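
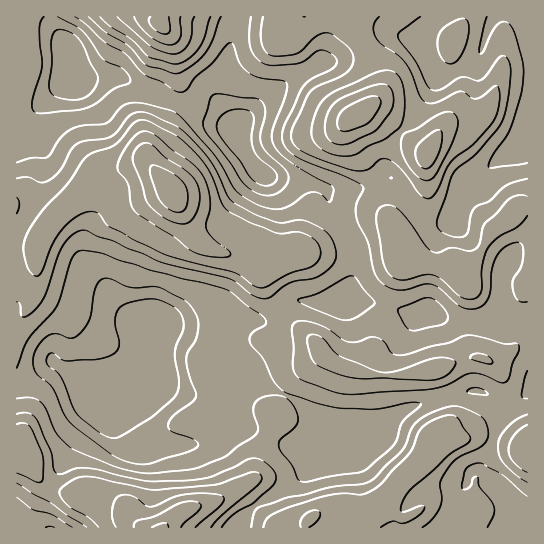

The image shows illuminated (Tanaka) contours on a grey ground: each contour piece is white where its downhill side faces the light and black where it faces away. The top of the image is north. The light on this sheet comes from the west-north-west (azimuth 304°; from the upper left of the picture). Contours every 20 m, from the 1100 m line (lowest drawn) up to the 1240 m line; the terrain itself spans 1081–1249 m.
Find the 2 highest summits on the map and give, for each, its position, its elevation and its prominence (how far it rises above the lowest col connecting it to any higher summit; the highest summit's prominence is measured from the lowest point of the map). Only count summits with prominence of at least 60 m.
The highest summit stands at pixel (171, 193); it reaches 1249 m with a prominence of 168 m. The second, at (362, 113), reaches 1248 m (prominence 97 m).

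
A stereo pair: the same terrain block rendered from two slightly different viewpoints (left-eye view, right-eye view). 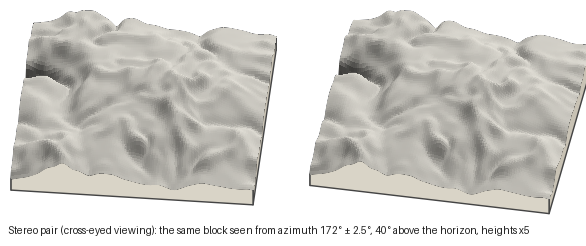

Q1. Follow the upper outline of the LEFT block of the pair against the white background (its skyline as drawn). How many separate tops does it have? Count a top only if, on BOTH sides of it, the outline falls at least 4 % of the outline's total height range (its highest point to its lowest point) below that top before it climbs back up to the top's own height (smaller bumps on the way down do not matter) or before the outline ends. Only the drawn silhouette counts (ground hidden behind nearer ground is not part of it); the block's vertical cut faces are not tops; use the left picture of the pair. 3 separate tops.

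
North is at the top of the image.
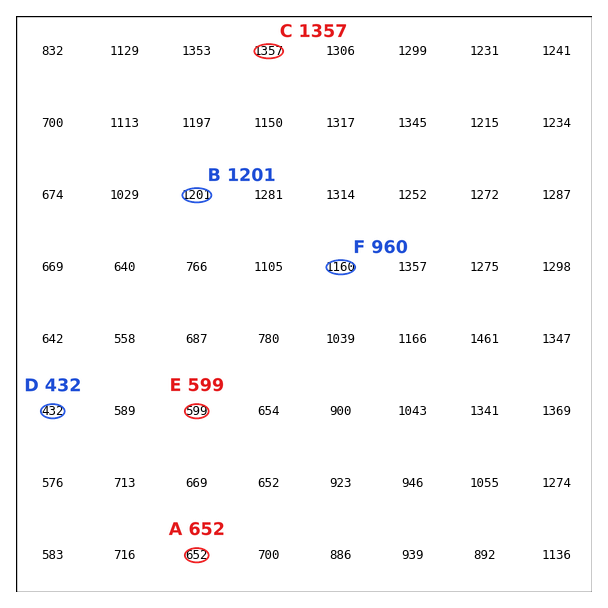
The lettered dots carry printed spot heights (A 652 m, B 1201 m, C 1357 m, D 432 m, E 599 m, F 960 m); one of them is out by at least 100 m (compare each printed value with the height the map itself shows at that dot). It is F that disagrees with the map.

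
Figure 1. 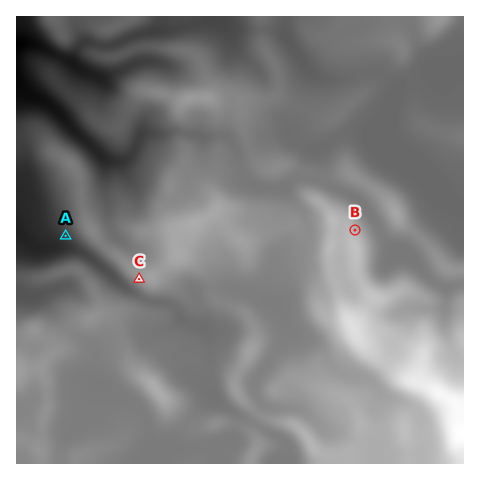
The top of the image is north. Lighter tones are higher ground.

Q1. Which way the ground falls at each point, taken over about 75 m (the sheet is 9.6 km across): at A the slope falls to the SW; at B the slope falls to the NE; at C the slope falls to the SW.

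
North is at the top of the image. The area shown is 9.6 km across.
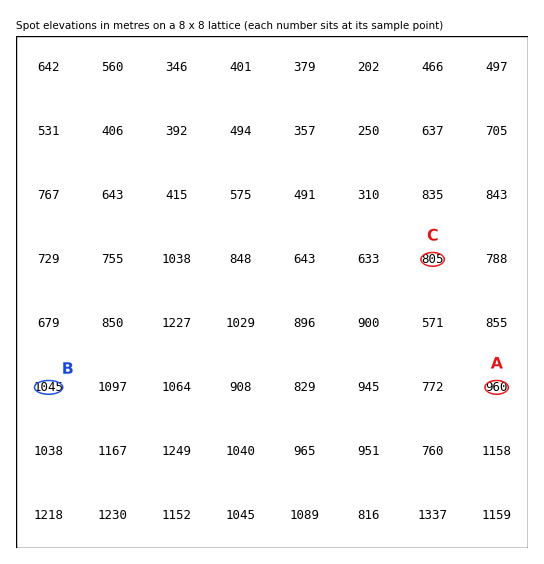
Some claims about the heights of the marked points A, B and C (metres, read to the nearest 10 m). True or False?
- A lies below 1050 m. True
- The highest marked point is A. False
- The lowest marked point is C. True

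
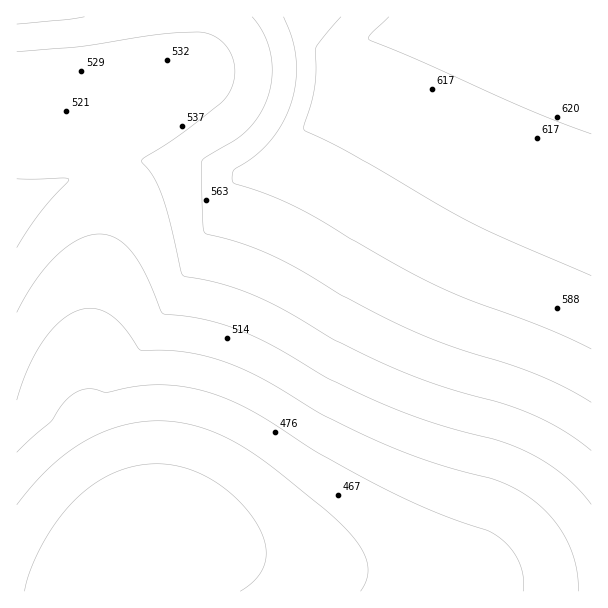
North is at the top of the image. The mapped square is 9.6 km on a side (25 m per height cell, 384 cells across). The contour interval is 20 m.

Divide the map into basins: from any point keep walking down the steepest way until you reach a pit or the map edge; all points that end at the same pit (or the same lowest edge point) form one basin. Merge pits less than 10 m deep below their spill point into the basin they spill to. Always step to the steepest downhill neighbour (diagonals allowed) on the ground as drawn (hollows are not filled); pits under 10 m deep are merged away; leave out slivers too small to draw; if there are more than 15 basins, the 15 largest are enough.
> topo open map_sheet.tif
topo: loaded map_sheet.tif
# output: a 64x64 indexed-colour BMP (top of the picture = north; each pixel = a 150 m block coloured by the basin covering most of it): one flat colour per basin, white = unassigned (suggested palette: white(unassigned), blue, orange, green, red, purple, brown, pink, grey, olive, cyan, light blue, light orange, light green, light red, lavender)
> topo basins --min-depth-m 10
<image width="64" height="64" href="data:image/bmp;base64,Qk12CAAAAAAAAHYAAAAoAAAAQAAAAEAAAAABAAQAAAAAAAAIAAATCwAAEwsAABAAAAAAAAAA////ALR3HwAOf/8ALKAsACgn1gC9Z5QAS1aMAMJ34wB/f38AIr28AM++FwDox64AeLv/AIrfmACWmP8A1bDFABEREREREREREREREREREREREREREREREREREREREREREREREREREREREREREREREREREREREREREREREREREREREREREREREREREREREREREREREREREREREREREREREREREREREREREREREREREREREREREREREREREREREREREREREREREREREREREREREREREREREREREREREREREREREREREREREREREREREREREREREREREREREREREREREREREREREREREREREREREREREREREREREREREREREREREREREREREREREREREREREREREREREREREREREREREREREREREREREREREREREREREREREREREREREREREREREREREREREREREREREREREREREREREREREREREREREREREREREREREREREREREREREREREREREREREREREREREREREREREREREREREREREREREREREREREREREREREREREREREREREREREREREREREREREREREREREREREREREREREREREREREREREREREREREREREREREREREREREREREREREREREREREREREREREREREREREREREREREREREREREREREREREREREREREREREREREREREREREREREREREREREREREREREREREREREREREREREREREREREREREREREREREREREREREREREREREREREREREREREREREREREREREREREREREREREREREREREREREREREREREREREREREREREREREREREREREREREREREREREREREREREREREREREREREREREREREREREREREREREREREREREREREREREREREREREREREREREREREREREREREREREREREREREREREREREREREREREREREREREREREREREREREREREREREREREREREREREREREREREREREREREREREREREREREREREREREREREREREREREREREREREREREREREREREREREREREREREREREREREREREREREREREREREREREREREREREREREREREREREREREREREREREREREREREREREREREREREREREREREREREREREREREREREREREREREREREREREREREREREREREREREREREREREREREREREREREREREREREREREREREREREREREREREREREREREREREREREREREREREREREREREREREREREREREREREREREREREREREREREREREREREREREREREREREREREREREREREREREREREREREREREREREREREREREREREREREREREREREREREREREREREREREREREREREREREREREREREREREREREREREREREREREREREREREREREREREREREREREREREREREREREREREREREREREREREREREREREREREREREREREREREREREREREREREREREREREREREREREREREREREREREREREREREREREREREREREREREREREREREREREREREREREREREREREREREREREREREREREREREREREREREREREREREREREREREREREREREREREREREREREREREREREREREREREREREREREREREREREREREREREREREREREREREREREREREREREREREREREREREREREREREREREREREREREREREREREREREREREREREREREREREREREREREREREREREREREREREREREREREREREREREREREREREREREREREREREREREREREREREREiIRERERERERERERERERERERERERERERERERERERERESIiIRERERERERERERERERERERERERERERERERERERERIiIiIhEREREREREREREREREREREREREREREREREREREiIiIiIiIRERERESIiIRERERERERERERERERERERERESIiIiIiIiIiIiIiIiIiIRERERERERERERERERERERERIiIiIiIiIiIiIiIiIiIiEREREREREREREREREREREREiIiIiIiIiIiIiIiIiIiIhERERERERERERERERERERESIiIiIiIiIiIiIiIiIiIiIRERERERERERERERERERERIiIiIiIiIiIiIiIiIiIiIiEREREREREREREREREREREiIiIiIiIiIiIiIiIiIiIiIhERERERERERERERERERESIiIiIiIiIiIiIiIiIiIiIiERERERERERERERERERERIiIiIiIiIiIiIiIiIiIiIiIhEREREREREREREREREREiIiIiIiIiIiIiIiIiIiIiIiERERERERERERERERERESIiIiIiIiIiIiIiIiIiIiIiIhERERERERERERERERERIiIiIiIiIiIiIiIiIiIiIiIiEREREREREREREREREREiIiIiIiIiIiIiIiIiIiIiIiIhERERERERERERERERESIiIiIiIiIiIiIiIiIiIiIiIiIRERERERERERERERERIiIiIiIiIiIiIiIiIiIiIiIiIiEREREREREREREREREiIiIiIiIiIiIiIiIiIiIiIiIiIiERERERERERERERESIiIiIiIiIiIiIiIiIiIiIiIiIiIhERERERERERERER"/>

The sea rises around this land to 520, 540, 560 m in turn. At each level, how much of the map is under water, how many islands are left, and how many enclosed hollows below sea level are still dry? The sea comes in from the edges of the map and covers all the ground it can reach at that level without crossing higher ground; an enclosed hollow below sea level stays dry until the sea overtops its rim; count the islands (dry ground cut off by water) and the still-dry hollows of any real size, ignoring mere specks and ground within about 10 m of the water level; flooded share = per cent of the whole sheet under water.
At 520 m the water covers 40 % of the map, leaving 0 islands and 0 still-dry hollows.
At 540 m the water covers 56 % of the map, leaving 0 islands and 0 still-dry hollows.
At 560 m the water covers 67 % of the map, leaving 0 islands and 0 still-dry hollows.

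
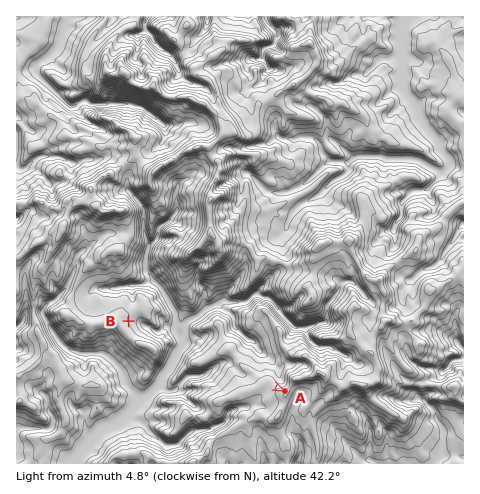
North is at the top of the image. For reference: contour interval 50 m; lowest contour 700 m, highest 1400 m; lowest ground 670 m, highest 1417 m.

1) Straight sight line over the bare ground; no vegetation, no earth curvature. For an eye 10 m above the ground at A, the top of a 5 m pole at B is visible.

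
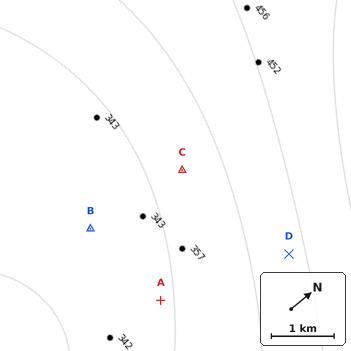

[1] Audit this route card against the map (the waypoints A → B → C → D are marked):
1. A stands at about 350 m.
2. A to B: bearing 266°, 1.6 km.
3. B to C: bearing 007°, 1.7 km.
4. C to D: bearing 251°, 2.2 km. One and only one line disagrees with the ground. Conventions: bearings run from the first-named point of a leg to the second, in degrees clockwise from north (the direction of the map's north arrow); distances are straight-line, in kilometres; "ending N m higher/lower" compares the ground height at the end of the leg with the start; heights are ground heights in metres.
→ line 4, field bearing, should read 78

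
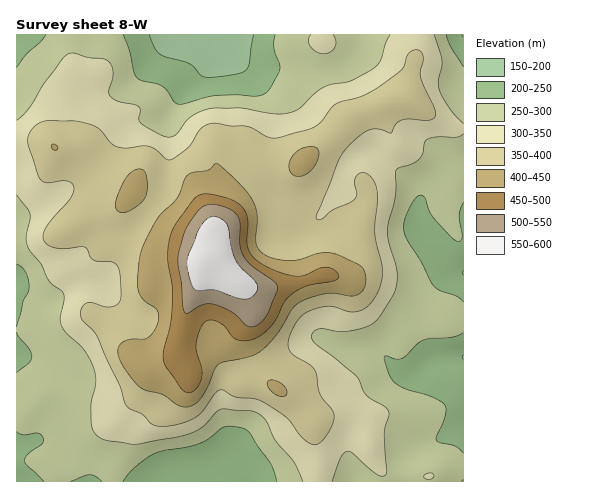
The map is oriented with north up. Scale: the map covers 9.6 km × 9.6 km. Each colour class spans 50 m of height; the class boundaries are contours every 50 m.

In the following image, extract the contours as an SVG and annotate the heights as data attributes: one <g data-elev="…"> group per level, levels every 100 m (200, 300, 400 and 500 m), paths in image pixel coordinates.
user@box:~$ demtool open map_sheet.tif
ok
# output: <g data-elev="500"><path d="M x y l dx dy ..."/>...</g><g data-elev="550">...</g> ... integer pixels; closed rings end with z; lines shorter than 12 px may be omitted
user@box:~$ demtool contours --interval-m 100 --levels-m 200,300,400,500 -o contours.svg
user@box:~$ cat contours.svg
<g data-elev="200"><path d="M254 35l-5 28-3 7-9 4-28 3-8-2-7-8-6-4-28-9-6-7-5-12"/></g><g data-elev="300"><path d="M332 481l9-24 3-4 4-2 5 2 24 21 5 2 4-2-2-42 5-19-4-6-19-12-10-20-42-32-2-5 0-4 2-3 6-2 22 3 18-3 11-4 8-8 14-22 4-13-1-14-7-25-2-11 8-35 1-27 3-2 14-5 6-4 3-4 2-12 3-4 11-2 18 0 7-3"/><path d="M426 479l6 0 2-5-4-1-5 1-1 3z"/><path d="M17 195l11 15 2 4-4 24 2 10 13 16 8 17 15 13 0 7-4 17 2 8 5 7 17 17 10 18 2 14-5 21 0 18 1 8 4 6 12 6 23 3 8 0 40-7 14-5 10-6 13-14 5-3 31 2 7 3 6 6 10 21 19 22 9 18"/><path d="M463 124l-12-14-11-19-2-10 4-21-8-25"/><path d="M311 35l-3 5 2 6 6 6 7 2 7-2 5-5 1-5-3-7"/><path d="M390 35l-5 9-4 16-7 8-24 13-18 3-9 3-9 7-14 14-10 5-17 1-34-6-29 1-10 3-10 5-16 19-5 1-4 0-24-14-2-4 1-10-2-3-20-5-8-5-1-5 3-12 1-7-1-6-3-4-6-3-15-2-15-4-6 1-5 5-19 25-14 24-12 12"/></g><g data-elev="400"><path d="M182 407l10-1 8-6 6-11 9-20 3-5 6-2 28-6 13-9 12-13 14-24 7-6 11-6 17-4 30 1 6-4 4-8-1-9-3-7-27-13-14-1-21 6-10 2-17-3-11-5-4-5-2-6 1-25-4-16-14-17-17-17-6-4-8 7-15 2-6 4-10 22-17 17-9 16-11 23-2 31 1 7 3 6 16 13 0 12-4 8-6 6-4 2-12 0-7 2-5 3-2 6 1 7 3 8 16 21 8 4 16 4 14 10z"/><path d="M280 396l6-1 1-3-2-5-8-6-8 0-2 2 2 5 4 5z"/><path d="M119 212l5 1 7-3 9-6 5-6 2-7 0-9-1-9-3-3-5-1-5 2-9 11-8 21 0 5z"/><path d="M295 176l9 0 9-8 6-12 0-5-3-3-5-2-7 2-11 7-3 7-1 6 1 4z"/><path d="M54 150l2 0 2-2-2-3-3-1-2 3z"/></g><g data-elev="500"><path d="M248 326l8 0 9-8 12-27 0-6-4-4-22-16-7-9-4-11 0-23-4-8-6-5-9-3-8-2-7 1-8 6-10 15-9 27-1 10 3 21 3 26 3 4 16-10 12 1 17 7z"/></g>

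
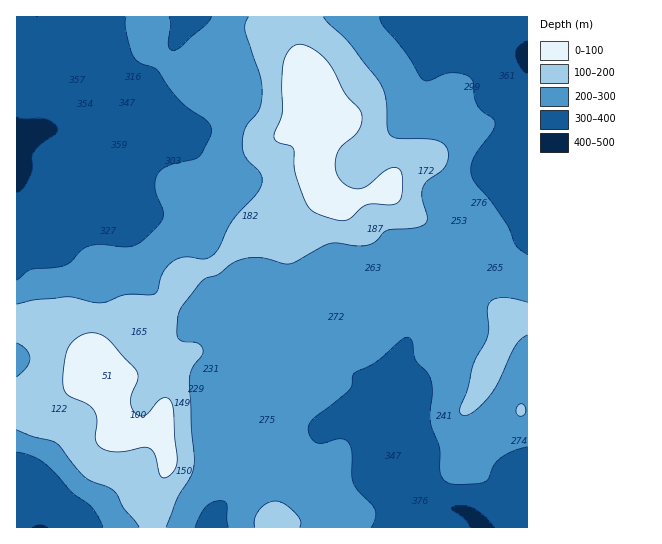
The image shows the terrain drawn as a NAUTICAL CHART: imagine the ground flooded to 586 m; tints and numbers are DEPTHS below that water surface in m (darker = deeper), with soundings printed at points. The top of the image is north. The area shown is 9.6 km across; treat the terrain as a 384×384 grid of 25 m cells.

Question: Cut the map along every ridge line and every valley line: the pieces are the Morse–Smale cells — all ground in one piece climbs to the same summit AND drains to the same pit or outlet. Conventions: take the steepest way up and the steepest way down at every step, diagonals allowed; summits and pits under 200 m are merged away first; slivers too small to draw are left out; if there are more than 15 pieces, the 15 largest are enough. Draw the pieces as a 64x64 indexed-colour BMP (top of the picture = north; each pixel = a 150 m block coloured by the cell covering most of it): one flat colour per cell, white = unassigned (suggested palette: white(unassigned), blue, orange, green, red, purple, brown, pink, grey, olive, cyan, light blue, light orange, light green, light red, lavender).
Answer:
<image width="64" height="64" href="data:image/bmp;base64,Qk12CAAAAAAAAHYAAAAoAAAAQAAAAEAAAAABAAQAAAAAAAAIAAATCwAAEwsAABAAAAAAAAAA////ALR3HwAOf/8ALKAsACgn1gC9Z5QAS1aMAMJ34wB/f38AIr28AM++FwDox64AeLv/AIrfmACWmP8A1bDFADMzMzMzMzMzMRERERERERERERERERERERERERERERERMzMzMzMzMzMxEREREREREREREREREREREREREREREREzMzMzMzMzMzERERERERERERERERERERERERERERERETMzMzMzMzMzMRERERERERERERERERERERERERERERERMzMzMzMzMzMzEREREREREREREREREREREREREREREREzMzMzMzMzMzMRERERERERERERERERERERERERERERETMzMzMzMzMzMxERERERERERERERERERERERERERERERMzMzMzMzMzMzMREREREREREREREREREREREREREREREzMzMzMzMzMzMxERERERERERERERERERERERERERERETMzMzMzMzMzMzERERERERERERERERERERERERERERERMzMzMzMzMzMzMREREREREREREREREREREREREREREREzMzMzMzMzMzMxERERERERERERERERERERERERERERETMzMzMzMzERERERERERERERERERERERERERERERERERMzMzMzMzMREREREREREREREREREREREREREREREREREzMzMzMzMRERERERERERERERERERERERERERERERERESIiMzMzMxERERERERERERERERERERERERERERERERERIiIiMzMzEREREREREREREREREREREREREREREREREREiIiIjMzMRERERERERERERERERERERERERERERERERESIiIiIzMxERERERERERERERERERERERERERERERERERIiIiIiIxEREREREREREREREREREREREREREREREREREiIiIiIiERERERERERERERERERERERERERERERERERESIiIiIiIRERERERERERERERERERERERERERERERERERIiIiIiIhEREREREREREREREREREREREREREREREREREiIiIiIiIRERERERERERERERERERERERERERERERERESIiIiIiIiIRERERERERERERERERERERERERERERERERIiIiIiIiIiEREREREREREREREREREREREREREREREREiIiIiIiIiIiERERERERERERERERERERERERERERERESIiIiIiIiIiIhERERERERERERERERERERERERERERERIiIiIiIiIiIiIREREREREREREREREREREREREREREREiIiIiIiIiIiIiERERERERERERERERERERERERERERESIiIiIiIiIiIiIRERERERERERERERERERERERERERERIiIiIiIiIiIiIiEREREREREREREREREREREREREREREiIiIiIiIiIiIiIiIRERERERERERERERERERERERERESIiIiIiIiIiIiIiIiIRERERERERERERERERERERERERIiIiIiIiIiIiIiIiIiEREREREREREREREREREREREREiIiIiIiIiIiIiIiIiIhERERERERERERERERERERERESIiIiIiIiIiIiIiIiIiIRERERERERERERERERERERERIiIiIiIiIiIiIiIiIiIiEREREREREREREREREREREREiIiIiIiIiIiIiIiIiIiIiIhERERERERERERERERERESIiIiIiIiIiIiIiIiIiIiIiIhERERERERERERERERERIiIiIiIiIiIiIiIiIiIiIiIiIREREREREREREREREREiIiIiIiIiIiIiIiIiIiIiIiIiIRERERERERERERERESIiIiIiIiIiIiIiIiIiIiIiIiIRERERERERERERERERIiIiIiIiIiIiIiIiIiIiIiIiIhEREREREREREREREREiIiIiIiIiIiIiIiIiIiIiIiIhERERERERERERERERESIiIiIiIiIiIiIiIiIiIiIiIiIRERERERERERERERERIiIiIiIiIiIiIiIiIiIiIiIiIhEREREREREREREREREiIiIiIiIiIiIiIiIiIiIiIiIiERERERERERERERERESIiIiIiIiIiIiIiIiIiIiIiIiIhERERERERERERERERIiIiIiIiIiIiIiIiIiIiIiIiIiEREREREREREREREREiIiIiIiIiIiIiIiIiIiIiIiIiIRERERERERERERERESIiIiIiIiIiIiIiIiIiIiIiIiIhERERERERERERERERIiIiIiIiIiIiIiIiIiIiIiIiIiEREREREREREREREREiIiIiIiIiIiIiIiIiIiIiIiIiERERERERERERERERESIiIiIiIiIiIiIiIiIiIiIiIiERERERERERERERERERIiIiIiIiIiIiIiIiIiIiIiIiIREREREREREREREREREiIiIiIiIiIiIiIiIiIiIiIiIhERERERERERERERERESIiIiIiIiIiIiIiIiIiIiIiIhERERERERERERERERERIiIiIiIiIiIiIiIiIiIiIiIiEREREREREREREREREREiIiIiIiIiIiIiIiIiIiIiIiERERERERERERERERERESIiIiIiIiIiIiIiIiIiIiIiIRERERERERERERERERERIiIiIiIiIiIiIiIiIiIiIiIREREREREREREREREREREiIiIiIiIiIiIiIiIiIiIiIhERERERERERERERERERESIiIiIiIiIiIiIiIiIiIiIiERERERERERERERERERER"/>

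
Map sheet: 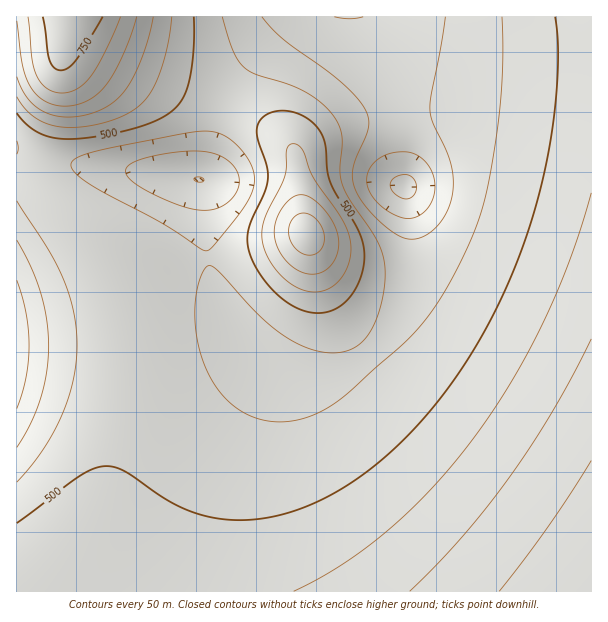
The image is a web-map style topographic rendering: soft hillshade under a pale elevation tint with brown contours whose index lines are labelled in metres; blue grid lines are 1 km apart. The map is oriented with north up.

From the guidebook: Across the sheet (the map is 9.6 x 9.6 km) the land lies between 290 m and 790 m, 500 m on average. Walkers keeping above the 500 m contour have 37.6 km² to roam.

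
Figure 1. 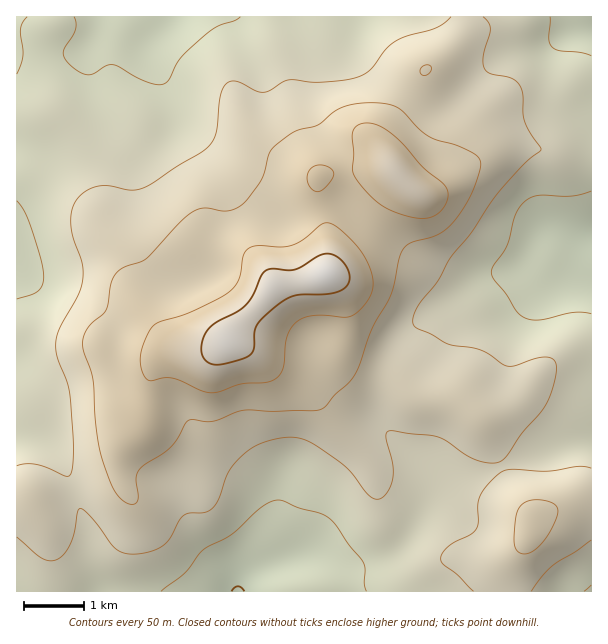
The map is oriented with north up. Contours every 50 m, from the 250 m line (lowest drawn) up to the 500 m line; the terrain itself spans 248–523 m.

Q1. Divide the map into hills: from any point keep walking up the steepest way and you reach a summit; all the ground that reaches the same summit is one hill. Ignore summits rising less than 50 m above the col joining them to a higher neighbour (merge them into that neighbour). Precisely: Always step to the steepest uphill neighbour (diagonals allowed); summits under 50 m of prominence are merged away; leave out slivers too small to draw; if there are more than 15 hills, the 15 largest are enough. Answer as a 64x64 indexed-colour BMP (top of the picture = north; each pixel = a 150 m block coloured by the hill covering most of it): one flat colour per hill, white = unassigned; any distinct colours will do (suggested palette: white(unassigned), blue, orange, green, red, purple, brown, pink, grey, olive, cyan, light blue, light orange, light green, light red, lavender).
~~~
<image width="64" height="64" href="data:image/bmp;base64,Qk12CAAAAAAAAHYAAAAoAAAAQAAAAEAAAAABAAQAAAAAAAAIAAATCwAAEwsAABAAAAAAAAAA////ALR3HwAOf/8ALKAsACgn1gC9Z5QAS1aMAMJ34wB/f38AIr28AM++FwDox64AeLv/AIrfmACWmP8A1bDFABERERERERERERERERERERERERMzMzMzMzMzMzMzMzMzERERERERERERERERERERERERMzMzMzMzMzMzMzMzMzMREREREREREREREREREREREREzMzMzMzMzMzMzMzMzMxEREREREREREREREREREREREREREzMzMzMzMzMzMzMzERERERERERERERERERERERERERERMzMzMzMzMzMzMzMRERERERERERERERERERERERERERETMzMzMzMzMzMzMxEREREREREREREREREREREREREREREzMzMzMzMzMzMzERERERERERERERERERERERERERERETMzMzMzMzMzMzMREREREREREREREREREREREREREREREzMzMzMzMzMzMxERERERERERERERERERERERERERERETMzMzMzMzMzMzEREREREREREREREREREREREREREREREzMzMzMzMzMzMRERERERERERERERERERERERERERERETMzMzMzMzMzMxERERERERERERERERERERERERERERERETMzMzMzMzMzERERERERERERERERERERERERERERERERERETMzMzMzMRERERERERERERERERERERERERERERERERERETMzMzMxERERERERERERERERERERERERERERERERERERERMzMzEREREREREREREREREREREREREREREREREREREREREzMREREREREREREREREREREREREREREREREREREREREREREREREREREREREREREREREREREREREREREREREREREREREREREREREREREREREREREREREREREREREREREREREREREREREREREREREREREREREREREREREREREREREREREREREREREREREREREREREREREREREREREREREREREREREREREREREREREREREREREREREREREREREREREREREREREREREREREREREREREREREREREREREREREREREREREREREREREREREREREREREREREREREREREREREREREREREREREREREREREREREREREREREREREREREREREREREREREREREREREREREREREREREREREREREREREREREREREREREREREREREREREREREREREREREREREREREREREREREREREREREREREREREREREREREREREREREREREREREREREREREREREREREREREREREREREREREREREREREREREREREREREREREREREREREREREREREREREREREREREREREREREREREREREREREREREREREREREREREREREREREREREREREREREREREREREREREREREREREREREREREREREREREREREREREREREREREREREREREREREREREREREREREREREREREREREREREREREREREREREREREREREREREREREREREREREREREREREREREREREREREiIiIRERERERERERERERERERERERERERERERERERERIiIiIiIhERERERERERERERERERERERERERERERERESIiIiIiIiIREREREREREREREREREREREREREREREREiIiIiIiIiIhEREREREREREREREREREREREREREREREiIiIiIiIiIiIRESERERERERERERERERERERERERERIiIiIiIiIiIiIiIiIRERERERERERERERERERERERERIiIiIiIiIiIiIiIiIhEREREREREREREREREREiIhERIiIiIiIiIiIiIiIiIiERERERERERERERERERIiIiIiIiIiIiIiIiIiIiIiIiIRERERERERERERERERIiIiIiIiIiIiIiIiIiIiIiIiIhERERERERERERERERIiIiIiIiIiIiIiIiIiIiIiIiIiERERERERERERERERIiIiIiIiIiIiIiIiIiIiIiIiIiIRERERERERERERERIiIiIiIiIiIiIiIiIiIiIiIiIiIhERERERERERERERIiIiIiIiIiIiIiIiIiIiIiIiIiIiERERERERERERERIiIiIiIiIiIiIiIiIiIiIiIiIiIiIRERERERERERERIiIiIiIiIiIiIiIiIiIiIiIiIiIiIhERERERERERERIiIiIiIiIiIiIiIiIiIiIiIiIiIiIiERERERERERERIiIiIiIiIiIiIiIiIiIiIiIiIiIiIiIREREREREREREiIiIiIiIiIiIiIiIiIiIiIiIiIiIiIhEREREREREREiIiIiIiIiIiIiIiIiIRERIiIiIiIiIiERERERERERESIiIiIiIiIiIiIiIiIRERESIiIiIiIiIRERERERERERIiIiIiIiIiIiIiIiEREREREiIiIiIiIhERERERERERIiIiIiIiIiIiIiIiERERERERIiIiIiIiERERERERERIiIiIiIiIiIiIiIiERERERERESIiIiIiIREREREREREiIiIiIiIiIiIiIiEREREREREREiIiIiIhERERERERESIiIiIiIiIiIiIiIRERERERERERERIiIiERERERERERIiIiIiIiIiIiIiIhERERERERERERERIiIRERERERERESIiIiIiIiIiIiIiERERERERERERERERIhEREREREREREiIiIiIiIiIiIiIRERERERERERERERER"/>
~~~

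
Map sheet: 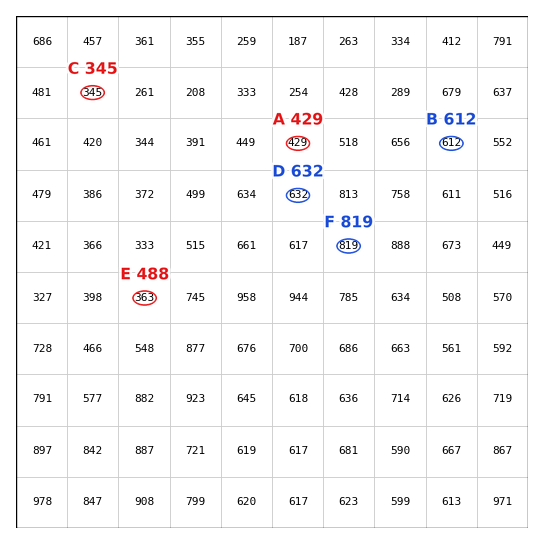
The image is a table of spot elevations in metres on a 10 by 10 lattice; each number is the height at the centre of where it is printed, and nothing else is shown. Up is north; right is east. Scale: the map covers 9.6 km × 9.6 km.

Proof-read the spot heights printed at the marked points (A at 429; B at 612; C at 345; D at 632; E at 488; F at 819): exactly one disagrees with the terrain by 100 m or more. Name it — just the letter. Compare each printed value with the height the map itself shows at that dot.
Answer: E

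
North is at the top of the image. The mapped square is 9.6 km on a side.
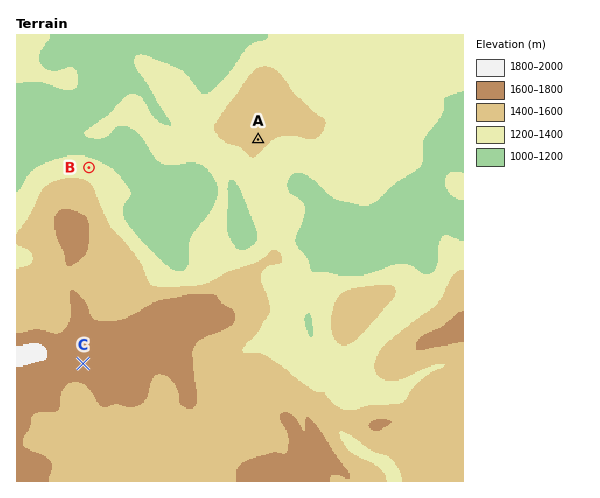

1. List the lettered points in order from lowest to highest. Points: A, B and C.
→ B A C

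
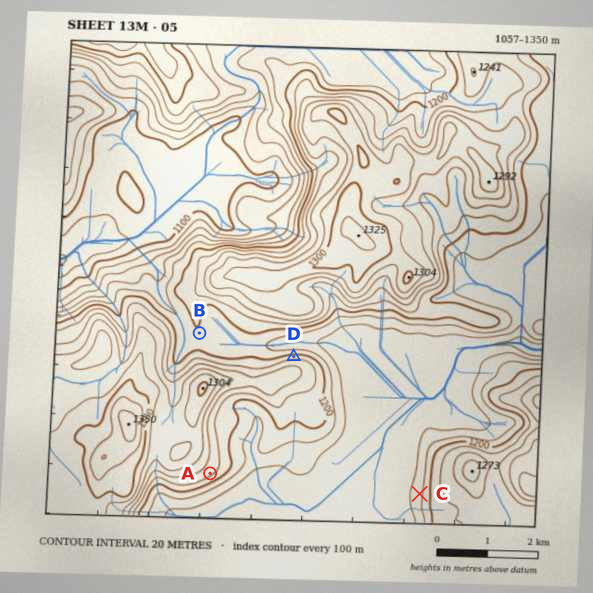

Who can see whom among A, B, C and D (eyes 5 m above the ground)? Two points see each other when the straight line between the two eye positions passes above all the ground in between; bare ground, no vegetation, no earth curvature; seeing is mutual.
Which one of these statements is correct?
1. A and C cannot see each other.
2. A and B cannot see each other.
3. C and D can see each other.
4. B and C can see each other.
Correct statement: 2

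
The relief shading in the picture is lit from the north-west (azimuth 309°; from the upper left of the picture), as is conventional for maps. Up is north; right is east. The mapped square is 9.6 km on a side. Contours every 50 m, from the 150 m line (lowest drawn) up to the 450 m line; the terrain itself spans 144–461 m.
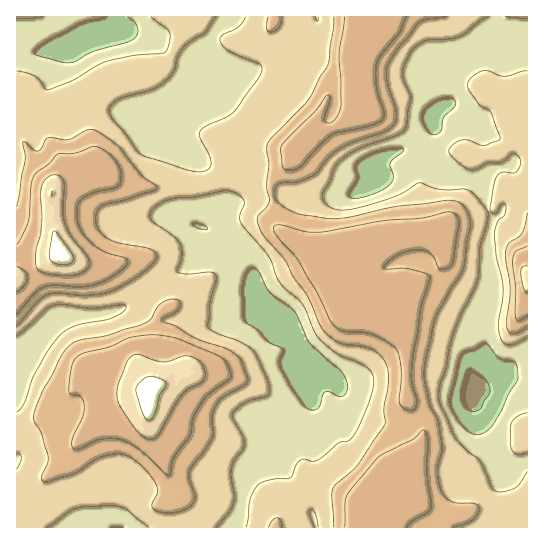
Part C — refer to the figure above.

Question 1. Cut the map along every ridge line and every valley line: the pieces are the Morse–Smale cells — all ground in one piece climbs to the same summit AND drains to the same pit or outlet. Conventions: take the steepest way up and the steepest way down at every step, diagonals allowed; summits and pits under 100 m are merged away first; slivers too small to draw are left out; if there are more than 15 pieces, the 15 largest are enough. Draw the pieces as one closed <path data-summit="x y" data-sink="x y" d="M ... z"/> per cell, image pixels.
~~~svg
<path data-summit="373 499" data-sink="473 389" d="M495 16l-113 0-1 9-19 15-7 11 0 11 4 7-2 24-10 3-16 0-4 3-4 10-14 18-2 8-18 11 0 17-12 11-6 13 6 40 24 20 24 7-8 8-1 11 13 15 12 9 10 14 3 2 29-17 10-3 4 6 8 24 2 72 14 28 2 16-7 15 1 24-14 3-21 10-10 10 0 9 9 18 147-1 0-64-17 5-14-6-4-23-16-22-5-20 1-11 11-15 1-37 11-33 0-22-7-22 0-27 3-9-1-8-14-26-8-6-23-8-9-8-10-20 0-6 6-12-1-12 5-6 8-4 4-7-2-35 11-2 23-13 10-1 5-14z"/><path data-summit="149 403" data-sink="273 317" d="M241 247l-58 21-21 11-39 29-24 7-24 1-17 4-17 11-21 19-4 7 1 171 216-1 8-17 2-33 6-6 20-11 10-13-4-16-10-10 6 2 6-2 29-20 3-4 0-11 6-12 0-4-10-8-8-23-7-7-11-4-4-5-2-6-14-12-7-35-4-12z"/><path data-summit="373 499" data-sink="273 317" d="M381 16l-106 1-2 5 14 19-8 48-30 34-24 14 0 12 12 22-22 11 4 8 2 15-11 4-7 9-3 8 29 11 14 12 9 21 7 35 14 12 2 6 4 5 11 4 7 7 8 23 10 8-6 16 0 11-2 4-22 16-12 6-6-1 10 15 6 28 21 28 13 35 62 0-7-18 0-9 10-10 21-10 14-3-1-24 7-15-2-16-14-28 0-66-11-32-3-4-4 0-36 20-12-16-12-9-13-15 1-11 8-8-24-7-24-20-6-34 4-15 14-15 0-17 18-11 2-8 14-18 4-10 4-3 16 0 10-3 2-24-4-7 0-11 4-8 22-18z"/><path data-summit="61 254" data-sink="111 31" d="M229 16l-212 0-1 118 8 8 12 25 15 16 1 6 6-8 27-14 12 1 16 12 20 7 33 1 37-3 10-2 2-2-8-14-22-18-2-7 0-12 4-9 30-13 10-11-2-4-19-8-5 0-1-2 3-30 12-23z"/><path data-summit="61 254" data-sink="273 317" d="M18 135l-2 0 1 221 17-20 24-16 17-4 24-1 24-7 39-29 21-11 40-13 17-9-11-9-29-11 3-8 7-9 11-4-2-15-5-9-4 3-23 3-54 0-20-7-16-12-12-1-27 14-5 8-2-6-15-16-12-25z"/><path data-summit="527 277" data-sink="473 389" d="M490 45l-12 4-20 12-11 2 2 35-4 7-12 8 0 14-6 12 0 6 6 13 13 15 23 8 8 6 11 19 4 12-3 12 0 27 7 22 0 22-11 33-1 37-9 12-1 5 21-13 28 1 5-2 0-319-21 0z"/><path data-summit="373 499" data-sink="111 31" d="M274 16l-44 0-15 14-12 23-3 32 10 2 15 6 2 4-10 11-30 14-4 8 0 12 5 11 19 14 8 14 22-10-12-22 0-12 24-14 30-34 8-48-11-14-3-5z"/><path data-summit="61 254" data-sink="273 317" d="M278 448l-1 3-8 9-20 11-6 6-2 33-8 15 1 3 82-1-12-34-19-23z"/><path data-summit="61 254" data-sink="473 389" d="M527 375l-32 0-6 2-17 14 4 23 17 25 4 23 8 5 9 1 14-6z"/><path data-summit="61 254" data-sink="473 389" d="M527 16l-30 0-1 17-4 13 15 9 20 0z"/>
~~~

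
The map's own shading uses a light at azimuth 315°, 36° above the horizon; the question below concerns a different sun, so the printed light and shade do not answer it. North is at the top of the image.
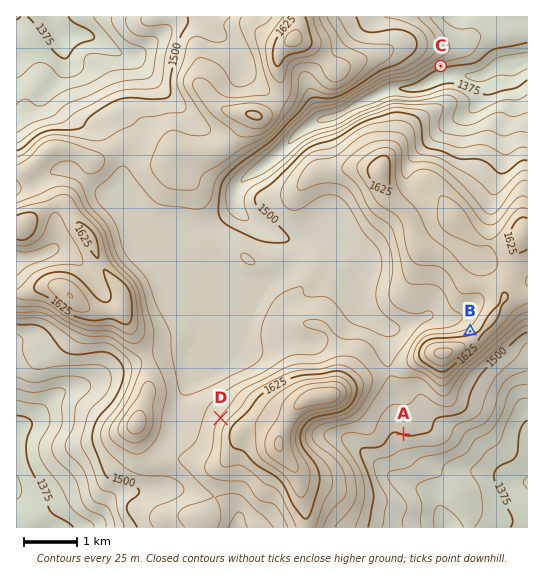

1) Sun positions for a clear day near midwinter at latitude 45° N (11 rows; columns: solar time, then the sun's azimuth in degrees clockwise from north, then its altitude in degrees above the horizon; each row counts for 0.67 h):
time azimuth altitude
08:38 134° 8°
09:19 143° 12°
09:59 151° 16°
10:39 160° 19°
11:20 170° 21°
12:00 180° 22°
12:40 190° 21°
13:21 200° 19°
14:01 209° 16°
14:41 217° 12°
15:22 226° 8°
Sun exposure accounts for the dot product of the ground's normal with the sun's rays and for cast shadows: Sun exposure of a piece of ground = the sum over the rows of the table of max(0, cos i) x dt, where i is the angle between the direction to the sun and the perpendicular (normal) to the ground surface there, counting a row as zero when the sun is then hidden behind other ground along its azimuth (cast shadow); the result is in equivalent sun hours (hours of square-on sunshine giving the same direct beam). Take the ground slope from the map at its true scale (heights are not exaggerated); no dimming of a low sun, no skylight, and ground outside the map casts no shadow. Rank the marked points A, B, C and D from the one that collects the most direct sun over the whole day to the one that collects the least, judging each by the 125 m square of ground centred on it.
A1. C > A > D > B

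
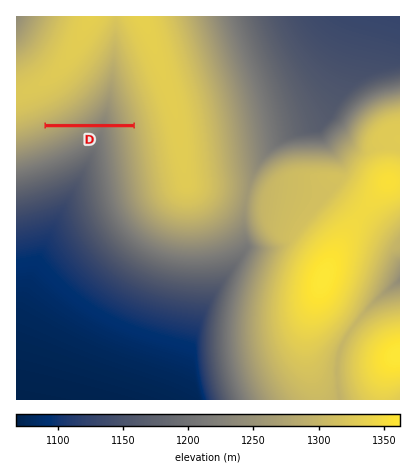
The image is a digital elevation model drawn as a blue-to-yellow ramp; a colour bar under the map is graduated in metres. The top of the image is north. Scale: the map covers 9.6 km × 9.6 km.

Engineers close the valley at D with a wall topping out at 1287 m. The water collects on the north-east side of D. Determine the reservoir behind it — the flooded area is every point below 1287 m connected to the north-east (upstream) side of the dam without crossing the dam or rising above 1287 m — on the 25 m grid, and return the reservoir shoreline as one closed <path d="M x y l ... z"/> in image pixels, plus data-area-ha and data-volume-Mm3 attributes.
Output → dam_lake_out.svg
<path d="M114 68l-4 2-11 16-15 17-14 10-20 11 82 0 0-6-7-22-9-24-2-4z" data-area-ha="130" data-volume-Mm3="24.20"/>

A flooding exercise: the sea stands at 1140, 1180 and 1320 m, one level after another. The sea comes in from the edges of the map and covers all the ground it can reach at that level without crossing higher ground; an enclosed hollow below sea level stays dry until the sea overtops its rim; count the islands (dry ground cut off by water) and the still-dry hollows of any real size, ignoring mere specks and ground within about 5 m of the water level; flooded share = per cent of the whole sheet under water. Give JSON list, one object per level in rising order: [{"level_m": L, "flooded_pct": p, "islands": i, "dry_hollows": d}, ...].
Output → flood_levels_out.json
[{"level_m": 1140, "flooded_pct": 21, "islands": 0, "dry_hollows": 0}, {"level_m": 1180, "flooded_pct": 32, "islands": 0, "dry_hollows": 0}, {"level_m": 1320, "flooded_pct": 78, "islands": 0, "dry_hollows": 0}]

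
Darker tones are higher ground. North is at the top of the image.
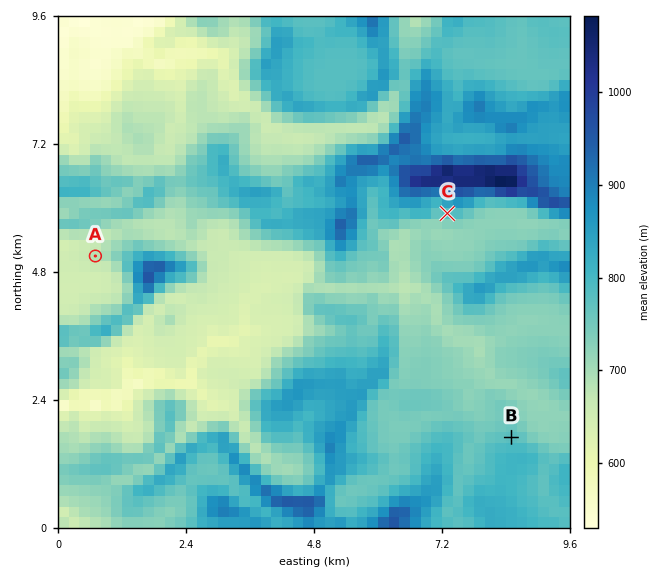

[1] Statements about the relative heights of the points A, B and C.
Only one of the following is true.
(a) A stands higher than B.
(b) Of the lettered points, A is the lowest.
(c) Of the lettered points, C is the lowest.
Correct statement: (b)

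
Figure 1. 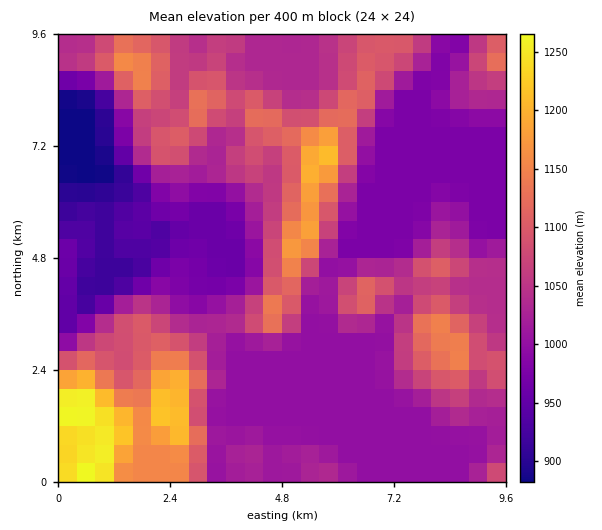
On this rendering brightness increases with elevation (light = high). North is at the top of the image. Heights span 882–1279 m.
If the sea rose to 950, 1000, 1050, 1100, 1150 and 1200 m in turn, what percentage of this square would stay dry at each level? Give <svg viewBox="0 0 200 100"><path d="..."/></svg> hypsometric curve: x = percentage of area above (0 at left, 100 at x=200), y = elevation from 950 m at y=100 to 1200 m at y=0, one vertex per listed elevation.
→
<svg viewBox="0 0 200 100"><path d="M183 100l-63-20-44-20-36-20-21-20-11-20"/></svg>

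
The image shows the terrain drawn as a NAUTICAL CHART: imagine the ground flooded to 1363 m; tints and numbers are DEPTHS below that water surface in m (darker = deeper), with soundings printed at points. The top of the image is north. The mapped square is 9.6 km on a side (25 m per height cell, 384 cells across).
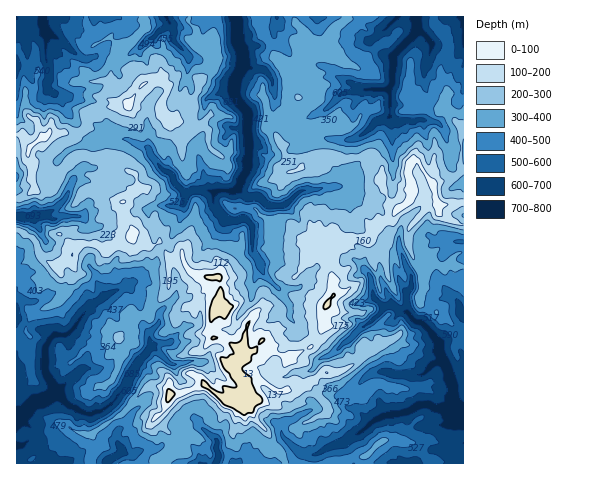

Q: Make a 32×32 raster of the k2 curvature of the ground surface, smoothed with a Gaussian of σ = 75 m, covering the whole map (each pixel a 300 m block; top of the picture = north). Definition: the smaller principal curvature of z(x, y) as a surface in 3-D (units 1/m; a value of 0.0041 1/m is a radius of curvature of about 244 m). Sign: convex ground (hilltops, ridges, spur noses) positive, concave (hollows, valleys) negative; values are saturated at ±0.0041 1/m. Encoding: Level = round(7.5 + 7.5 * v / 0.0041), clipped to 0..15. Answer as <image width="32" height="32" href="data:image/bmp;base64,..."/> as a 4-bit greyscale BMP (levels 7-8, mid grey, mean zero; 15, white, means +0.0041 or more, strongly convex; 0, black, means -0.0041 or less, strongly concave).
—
<image width="32" height="32" href="data:image/bmp;base64,Qk12AgAAAAAAAHYAAAAoAAAAIAAAACAAAAABAAQAAAAAAAACAAATCwAAEwsAABAAAAAAAAAAAAAAABEREQAiIiIAMzMzAERERABVVVUAZmZmAHd3dwCIiIgAmZmZAKqqqgC7u7sAzMzMAN3d3QDu7u4A////AHdmVyI3dUUFZ3cyd3ZWZ2ZVdndyYzdoCFVRZiBXh4d2dXhmc1hGYEZGJHZ2E3dVZlZ2EDYoZEVVczMVlkMSV2dkQlcRYXdUd7ZHZGN1ZzNWd0OJgFZ1N1NTaHY0N3hoZWY3A0YFYYQWRUITl0AAE0Z1OFZnEwEAZnZZcBd3WHU3ZiV2iJASRiZndWdAd4eFN3QyN4hwY0ZBZXVGhgZZUFdHeAZ2ZxhUclVDd2VQQQWDI2hgSFY0ZJgHcneDEACFYXhFZjFGc2VVNxNGd5BSJ0ZlZ4N2RXR4l3B4VXUwYxZnZndSdXRWRXZgVnVkFnB3aFYXdYaWRnRmFneHd2dwZlSCeGRXlXN3RiV3eHZXYWQ1AAAFZmV1ZxAFdmdmZ1NThYZCdGlTIFcJUACYd1VnRXZocHZmaYEAAAOEACV2NXQ0RWUXdnYwlHUHiGdmZ0RXZkZWVXdzB3SHBXeHd2Y1lVZVVFV3QHZWaARWRmVpNYRVVodnU2V3dkQGd3VDBFZ1JiV0RlZjiHZFB3ZFd3ARAChEY3ZpgneCgwU2dRdoB4WEVQM1ZWRUVCJpCIhREAiEhUYJd3Vnh0hSRgd3UlgVZHZHFmNlhHcVhDFnZVeINXF2ZkQ1RwZxJ4M1hXh3ZECCZVZFd3ZgMIdyR0d1dkFVInVFV3ZUaQR2gVkWY2d3FTdU"/>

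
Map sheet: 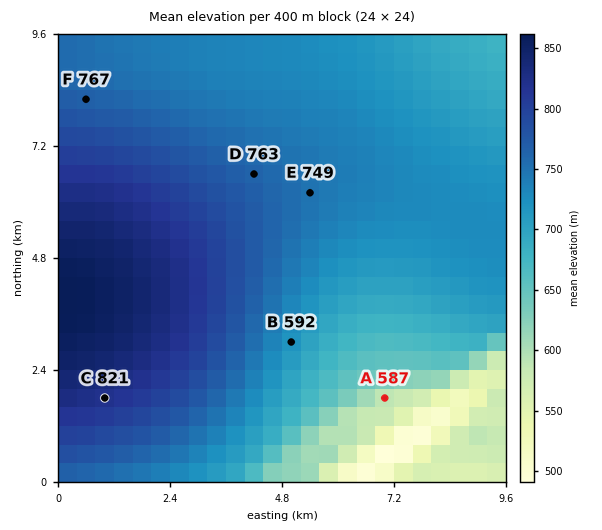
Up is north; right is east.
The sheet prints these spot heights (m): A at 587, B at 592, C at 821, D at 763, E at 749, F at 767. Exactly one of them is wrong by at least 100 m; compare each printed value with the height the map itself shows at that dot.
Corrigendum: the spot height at B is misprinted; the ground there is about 717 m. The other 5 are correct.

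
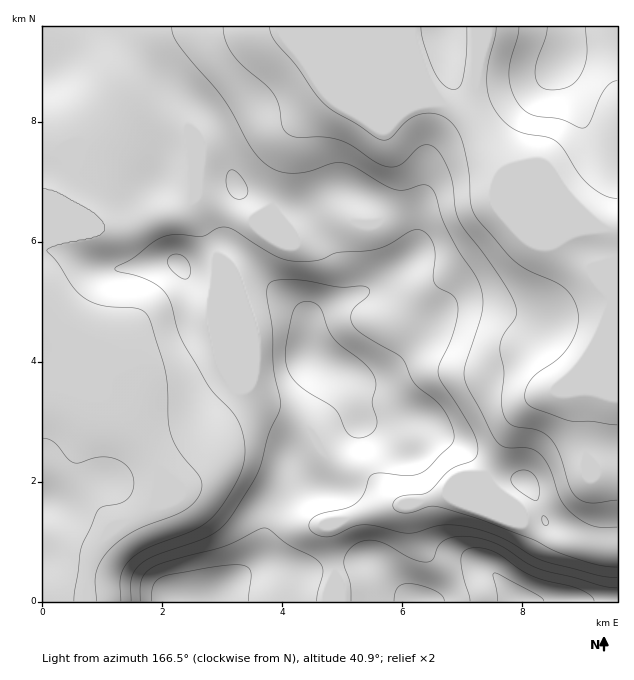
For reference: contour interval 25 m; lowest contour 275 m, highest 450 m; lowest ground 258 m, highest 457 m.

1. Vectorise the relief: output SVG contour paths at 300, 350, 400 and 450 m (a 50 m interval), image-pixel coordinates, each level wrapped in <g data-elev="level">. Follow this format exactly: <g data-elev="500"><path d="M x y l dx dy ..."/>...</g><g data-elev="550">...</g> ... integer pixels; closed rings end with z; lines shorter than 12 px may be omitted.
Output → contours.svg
<g data-elev="300"><path d="M617 500l-25 3-8-1-6-3-8-10-10-35-9-15-6-5-7-4-26-5-7-8-4-15 3-32-4-24 3-11 12-17 1-11-4-10-11-18-41-57-4-12-5-33-6-15-7-11-7-5-8-1-7 4-15 15-6 3-6 0-12-4-24-16-13-7-17-3-25 0-9-2-6-8-4-21-4-10-7-9-24-20-11-12-7-14-3-14"/><path d="M519 27l-1 10-8 26-1 16 2 11 5 10 6 8 7 5 9 3 22 3 18 8 6 1 6-7 14-31 7-7 6-2"/></g><g data-elev="350"><path d="M617 567l-19-2-29-9-16-6-21-11-51-19-39-12-12-2-24 7-8-1-4-4-1-6 5-4 8-3 16-1 6-2 23-23 22-9 3-3 2-6-1-10-5-11-30-48-4-7 1-11 15-33 4-24-1-6-3-5-15-8-5-5-1-7 2-26-3-9-5-7-6-4-6 0-8 3-18 11-12 5-39 3-19 8-20 2-12-2-10-3-42-27-12-3-6 1-15 8-26-2-13 3-11 6-19 15-18 10 2 3 19 4 15 6 9 6 6 7 5 10 8 29 6 14 24 40 22 24 7 10 5 14 2 15-2 15-5 15-15 24-12 15-19 12-47 18-9 6-8 7-5 8-2 7 0 24"/><path d="M544 525l3 0 1-3-4-6-2 3z"/><path d="M532 499l4 2 3-5 0-9-3-9-4-5-5-3-6 0-5 2-5 6 1 6 6 6z"/><path d="M238 199l4 0 4-3 2-4-1-5-8-13-4-3-5-1-4 7 1 10 5 9z"/></g><g data-elev="400"><path d="M317 601l6-28-2-9-7-6-25-13-18-14-6-3-8 2-33 16-55 15-17 6-6 6-4 6-2 7 0 15"/><path d="M617 588l-15-2-63-17-13-7-26-16-22-8-18-2-14 3-8 7-5 14-6 2-17-4-27-15-15-3-7 2-8 4-6 6-3 6 0 7 6 20 1 16"/><path d="M356 438l6 0 8-3 4-5 3-4 0-8-5-15 4-18-2-9-10-13-23-17-7-7-6-9-6-18-4-6-8-4-9 1-5 3-3 5-6 27-2 19 3 13 5 9 8 8 34 22 4 6 8 17 3 3z"/></g><g data-elev="450"><path d="M544 601l-2-3-7-4-41-21-1 3 3 13 2 12"/></g>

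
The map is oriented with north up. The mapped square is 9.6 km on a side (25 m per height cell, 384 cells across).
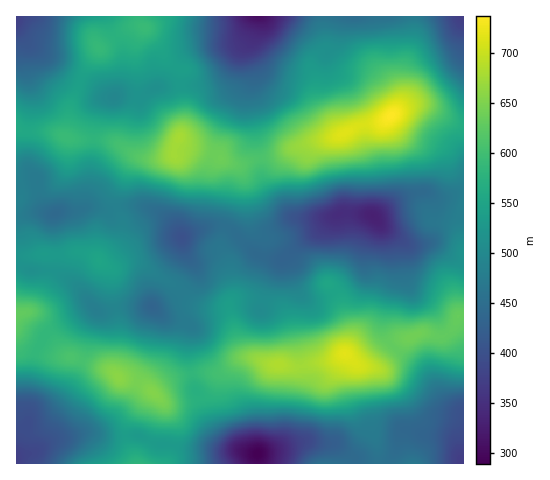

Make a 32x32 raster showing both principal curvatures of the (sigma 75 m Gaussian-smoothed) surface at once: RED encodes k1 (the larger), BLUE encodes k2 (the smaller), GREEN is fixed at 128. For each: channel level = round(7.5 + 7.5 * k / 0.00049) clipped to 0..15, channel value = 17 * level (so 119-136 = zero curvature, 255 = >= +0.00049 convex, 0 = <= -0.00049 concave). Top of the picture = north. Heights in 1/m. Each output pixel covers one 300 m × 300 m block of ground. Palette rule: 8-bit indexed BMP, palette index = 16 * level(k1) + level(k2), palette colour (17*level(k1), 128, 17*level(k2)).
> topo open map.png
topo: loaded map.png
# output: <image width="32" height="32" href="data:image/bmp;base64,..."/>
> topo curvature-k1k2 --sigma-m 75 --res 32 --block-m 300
<image width="32" height="32" href="data:image/bmp;base64,Qk02CAAAAAAAADYEAAAoAAAAIAAAACAAAAABAAgAAAAAAAAEAAATCwAAEwsAAAABAAAAAAAAAIAAABGAAAAigAAAM4AAAESAAABVgAAAZoAAAHeAAACIgAAAmYAAAKqAAAC7gAAAzIAAAN2AAADugAAA/4AAAACAEQARgBEAIoARADOAEQBEgBEAVYARAGaAEQB3gBEAiIARAJmAEQCqgBEAu4ARAMyAEQDdgBEA7oARAP+AEQAAgCIAEYAiACKAIgAzgCIARIAiAFWAIgBmgCIAd4AiAIiAIgCZgCIAqoAiALuAIgDMgCIA3YAiAO6AIgD/gCIAAIAzABGAMwAigDMAM4AzAESAMwBVgDMAZoAzAHeAMwCIgDMAmYAzAKqAMwC7gDMAzIAzAN2AMwDugDMA/4AzAACARAARgEQAIoBEADOARABEgEQAVYBEAGaARAB3gEQAiIBEAJmARACqgEQAu4BEAMyARADdgEQA7oBEAP+ARAAAgFUAEYBVACKAVQAzgFUARIBVAFWAVQBmgFUAd4BVAIiAVQCZgFUAqoBVALuAVQDMgFUA3YBVAO6AVQD/gFUAAIBmABGAZgAigGYAM4BmAESAZgBVgGYAZoBmAHeAZgCIgGYAmYBmAKqAZgC7gGYAzIBmAN2AZgDugGYA/4BmAACAdwARgHcAIoB3ADOAdwBEgHcAVYB3AGaAdwB3gHcAiIB3AJmAdwCqgHcAu4B3AMyAdwDdgHcA7oB3AP+AdwAAgIgAEYCIACKAiAAzgIgARICIAFWAiABmgIgAd4CIAIiAiACZgIgAqoCIALuAiADMgIgA3YCIAO6AiAD/gIgAAICZABGAmQAigJkAM4CZAESAmQBVgJkAZoCZAHeAmQCIgJkAmYCZAKqAmQC7gJkAzICZAN2AmQDugJkA/4CZAACAqgARgKoAIoCqADOAqgBEgKoAVYCqAGaAqgB3gKoAiICqAJmAqgCqgKoAu4CqAMyAqgDdgKoA7oCqAP+AqgAAgLsAEYC7ACKAuwAzgLsARIC7AFWAuwBmgLsAd4C7AIiAuwCZgLsAqoC7ALuAuwDMgLsA3YC7AO6AuwD/gLsAAIDMABGAzAAigMwAM4DMAESAzABVgMwAZoDMAHeAzACIgMwAmYDMAKqAzAC7gMwAzIDMAN2AzADugMwA/4DMAACA3QARgN0AIoDdADOA3QBEgN0AVYDdAGaA3QB3gN0AiIDdAJmA3QCqgN0Au4DdAMyA3QDdgN0A7oDdAP+A3QAAgO4AEYDuACKA7gAzgO4ARIDuAFWA7gBmgO4Ad4DuAIiA7gCZgO4AqoDuALuA7gDMgO4A3YDuAO6A7gD/gO4AAID/ABGA/wAigP8AM4D/AESA/wBVgP8AZoD/AHeA/wCIgP8AmYD/AKqA/wC7gP8AzID/AN2A/wDugP8A/4D/AIRjhKOklJSW2IWl18iWgmFQIINys8alo3Okk4S1xYVRl4WDcoGDgtSikHDA0nCQIFAgkIGQcJBypselhYW2lYOGlYZkglBx44CBk9XXo8NiUWKiYIBwkHHEtoVjhaaGhXZzpYWFc7SEx7fr+LTU9vjltpZkhZW0w5CAcGCilJZ0YTCChZWWyJS22frIssXIx8O1t8bG6tmWhIOT07SDhFFkZJWllpe5+tTpyKRhhaeVs9jJ1/b4+NXI1/z3pGKBlLbF2Lez5/rqxsinxuPYxqWE2urnxpan2Pr4/eeEYIS4+PXo+eXU6srYtsims8bk+Pj4+efF1eja99fF4bOAt+eWg5bHx9WmuJeFl6VzcqXX58e2xtbF6f3IdJHF9+TppqdztMWkdGLDc3VioUBApOWyU3OllKS35+eTtfj4+NXI5+jWpXRAcdNyUmCkhJW19HIwcrRzQIDEx8fFx7Tjw+no+senYmCjw4Mgc7elxdrYlZS2p3KCs8OTuJWVQJGn6nWkpKOAhbjHlZLFx7VyptnHtralwejn9qKkcmFQp8bWYXCig4SpuNqUxebHlHOltIaWVGNx+v3ZYJWmpqG46bW1trampsnIuLbWlnWAlabHdINjdKL0tsWSp4WGcqbVsqfY5ufoyamXqKZkUoLKuJWDlpelwZN0tZaWlJNQgILYl8dzlpa3hZWntmRBYZK1g5WVt7iVYmOEpmNQoKW2osajkkBxcrWDppelkmGEgoBxxKOhYKBgUZORUFCn2cmWtseEc3KDcqWycHCAgZJzc4XEtHFgsHBwUJAwULPYp3Wnt6PWpoV1hNOCcWOnyKbGx+vXknTFlXMwpHWhoKBQkpOFYpPnlWNjx7O2t/nm5si1ybP25fq3pZSWp4aThILFxUFhheeWcpbJ9/b6/MijydfHw8bH+/fm19e3p6elxrW2gpO42sjD1vjWs+jIubXHuJSz1vvH1ejZx7Wn2eXGprXm9PjqyNXnyZWSxvza1uX447O3uNfn+frV5trZlVNllbS1p7amtqandGK1++vHlWRjhKbJl6fK6Pb2+uu3hLXlo4SF2LVhUXKDgrS09XFic1RTcZOlpbmGlbb6+vj59sRxgpe35WRSUbSBYaCwpIR1dXSVc7SScnNzlZb52+rHpHGTttX1k3WEpoV0pbbWpMXFhISnpqZ0YoOklMbYyHWBhXVCgfPWuJSnlafG+tikYoS0tcjZpoSmuLi3psS0Y1B1ZGJi5+vapLiFtaXUcVFCYWKWltnXlZTIypao6LeDgpSWgqTr66alp8mmpqaFdYSlkmKXt8e4pKWFlpbW12NydZaTxPvqxMfJ69e3lpWmtZSCYnS32Zd0c4FxhNfFdFE="/>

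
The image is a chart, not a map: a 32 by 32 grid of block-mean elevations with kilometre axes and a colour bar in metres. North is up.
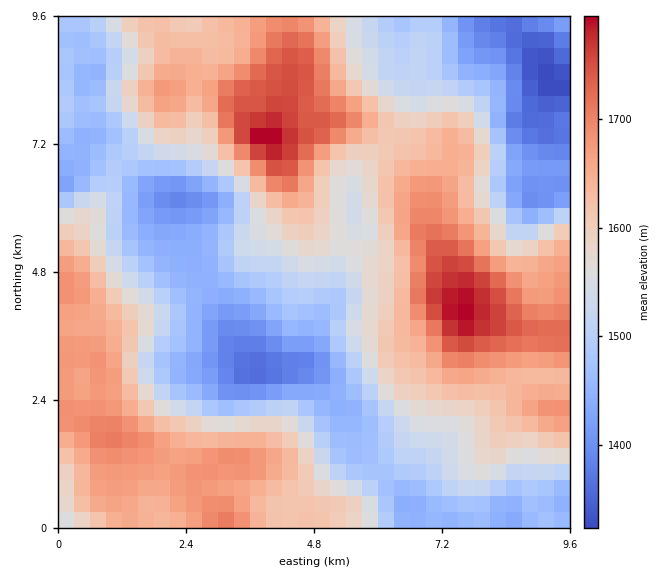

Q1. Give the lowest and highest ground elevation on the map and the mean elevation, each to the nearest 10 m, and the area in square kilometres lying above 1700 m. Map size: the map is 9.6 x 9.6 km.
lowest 1320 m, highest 1800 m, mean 1570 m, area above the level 9.3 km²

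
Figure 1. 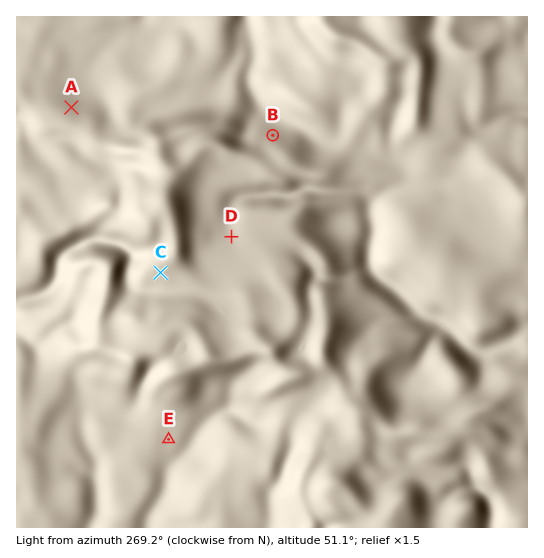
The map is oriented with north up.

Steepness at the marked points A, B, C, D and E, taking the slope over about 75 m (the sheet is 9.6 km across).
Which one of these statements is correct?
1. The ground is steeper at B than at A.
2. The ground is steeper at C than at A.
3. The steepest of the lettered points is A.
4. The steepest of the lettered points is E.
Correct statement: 1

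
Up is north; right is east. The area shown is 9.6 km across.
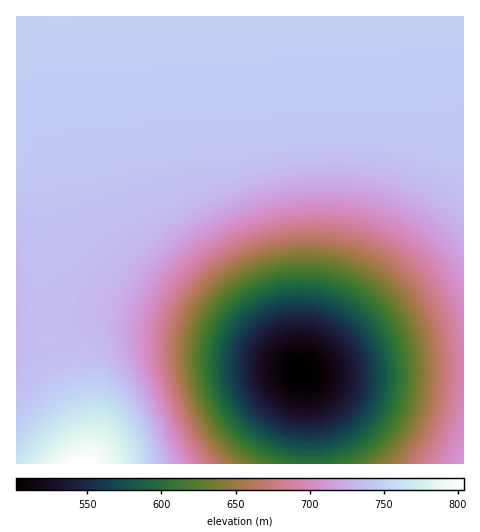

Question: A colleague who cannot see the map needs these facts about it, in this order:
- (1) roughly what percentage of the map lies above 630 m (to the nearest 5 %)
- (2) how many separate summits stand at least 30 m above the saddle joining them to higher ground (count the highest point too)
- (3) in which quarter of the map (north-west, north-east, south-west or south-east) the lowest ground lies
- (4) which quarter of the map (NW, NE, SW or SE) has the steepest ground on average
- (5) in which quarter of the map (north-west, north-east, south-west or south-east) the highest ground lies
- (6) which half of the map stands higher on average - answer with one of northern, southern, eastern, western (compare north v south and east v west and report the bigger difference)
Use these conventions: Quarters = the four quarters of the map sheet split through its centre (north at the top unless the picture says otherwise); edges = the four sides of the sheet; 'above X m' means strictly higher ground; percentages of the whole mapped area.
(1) About 80 % of the map lies above 630 m.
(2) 1 summit rises at least 30 m above its surroundings.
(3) The lowest ground is in the south-east quarter.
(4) Slopes are steepest in the south-east quarter.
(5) The highest ground is in the south-west quarter.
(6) Taken as a whole, the northern half is higher than the southern.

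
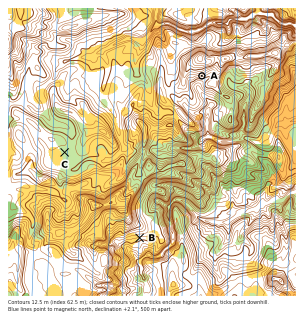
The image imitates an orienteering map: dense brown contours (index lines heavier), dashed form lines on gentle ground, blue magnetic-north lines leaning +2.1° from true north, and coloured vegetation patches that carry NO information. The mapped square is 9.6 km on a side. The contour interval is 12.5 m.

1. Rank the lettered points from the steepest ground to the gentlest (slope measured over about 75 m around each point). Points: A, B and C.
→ A B C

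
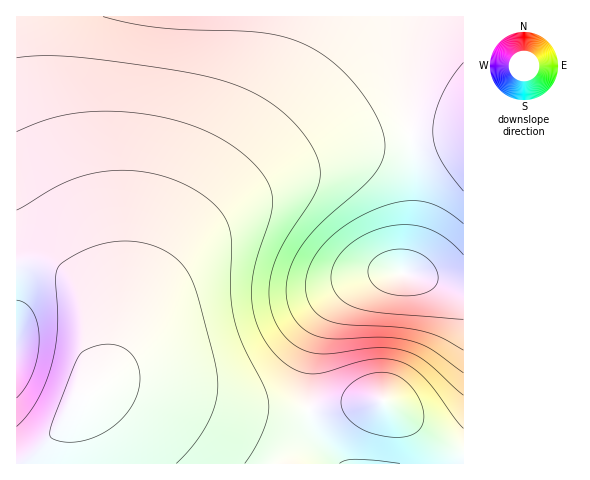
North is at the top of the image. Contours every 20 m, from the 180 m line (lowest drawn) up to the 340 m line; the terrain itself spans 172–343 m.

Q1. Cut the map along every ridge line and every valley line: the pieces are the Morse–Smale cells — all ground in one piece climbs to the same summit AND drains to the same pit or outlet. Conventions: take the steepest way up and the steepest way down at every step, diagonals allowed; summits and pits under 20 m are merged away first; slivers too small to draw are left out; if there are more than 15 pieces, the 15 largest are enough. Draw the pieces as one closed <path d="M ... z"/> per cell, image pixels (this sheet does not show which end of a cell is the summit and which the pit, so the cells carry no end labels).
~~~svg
<path d="M463 16l-447 1 0 246 18-1 15 2 13 6 11 10 21 41 8 36-1 19-6 14-21 21-9 17-5 23 1 13 277-1-22-25-6-17-2-16 0-23 3-27 6-21 12-23 18-20 18-11 17-6 21-1 53 15 8-1z"/><path d="M403 273l-25 2-15 6-16 10-18 20-12 23-8 36 0 46 7 22 23 26 125-1 0-175z"/><path d="M34 262l-18 2 0 199 44 1 2-22 5-19 7-12 21-21 5-9 2-12-1-21-11-39-17-29-7-7-13-7z"/>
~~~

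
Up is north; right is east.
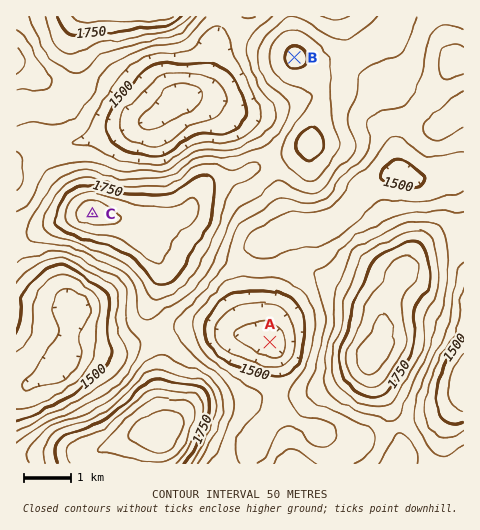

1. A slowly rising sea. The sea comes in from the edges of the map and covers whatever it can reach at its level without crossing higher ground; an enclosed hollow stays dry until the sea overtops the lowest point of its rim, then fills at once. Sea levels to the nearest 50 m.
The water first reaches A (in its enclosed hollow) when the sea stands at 1550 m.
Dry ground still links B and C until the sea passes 1700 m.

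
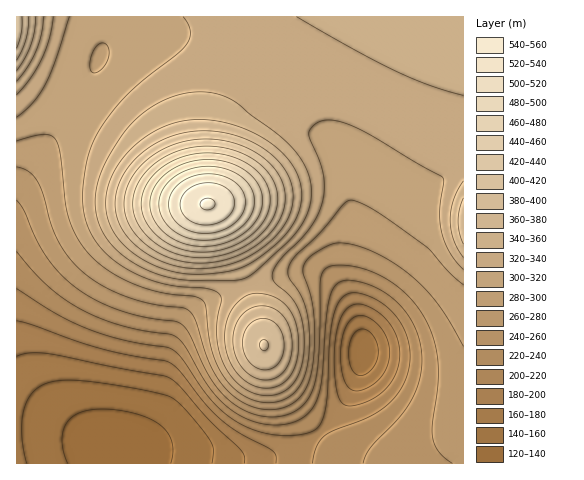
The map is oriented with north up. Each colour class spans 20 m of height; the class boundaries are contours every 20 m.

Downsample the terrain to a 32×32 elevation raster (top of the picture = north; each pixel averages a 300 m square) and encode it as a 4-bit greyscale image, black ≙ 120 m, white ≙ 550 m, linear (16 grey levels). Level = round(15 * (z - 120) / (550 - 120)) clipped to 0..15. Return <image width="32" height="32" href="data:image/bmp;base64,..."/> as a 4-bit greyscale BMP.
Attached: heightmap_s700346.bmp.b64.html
<image width="32" height="32" href="data:image/bmp;base64,Qk12AgAAAAAAAHYAAAAoAAAAIAAAACAAAAABAAQAAAAAAAACAAATCwAAEwsAABAAAAAAAAAAAAAAABEREQAiIiIAMzMzAERERABVVVUAZmZmAHd3dwCIiIgAmZmZAKqqqgC7u7sAzMzMAN3d3QDu7u4A////ABEREAAAEREiIjM0RERFVVURERAAABERIjMzM0RERVVVEREQAAEREiM0REM0RERVVRERERERERI0VVVEMzNEVVUREREREREjRWZmVDMzNEVVIRERERIiNFZ4h2UyIjNFVSIiIiIiIzVniZh1MhIjRVUiIiIjMzNFeJqYdTIRI0VVIiMzMzNEVniaqXUyESNFVTMzM0RERFZ4mph1MhIjRVYzNERFVVVWeJmYdUMiNEVWM0RFVVZmZniIh2VDM0RVZkRFVWZmd3d3iHdlRERFVmZEVVZmd4iIiId2ZVRVVWZmRVVmd4maqqmYdmVVVWZmZ0VWZ3iau8zLqYdmZWZmZnhVVmeJq83d3cuYdmZmZmZ4VWZ3iavd7u7bqYdmZmZneFVmeIq83u/+3LmHdmZnd3hVZniJrN3u7ty5h3Zmd3d4VmZ3iavN3d3LqYd3d3d3d2Zmd4iavMzMupiHd3d3d3dmZnd4maq7uqmYd3d3d3d3ZmZ3eIiZmZmYh3d3d3d3d3dmd3eIiIiIiHd3d3d3d3d3dmd3eIiIiId3d3d3d3eIh3Zmd3d4iIh3d3d3d3iIiId3Zmd3d3d3d3d3d3eIiIiYd2Zmd3d3d3d3d3eIiIiIqHdmZnd3d3d3d3eIiIiIiKmHdmZ3d3d3d3eIiIiIiIiph3Znd3d3d3d4iIiIiIiI"/>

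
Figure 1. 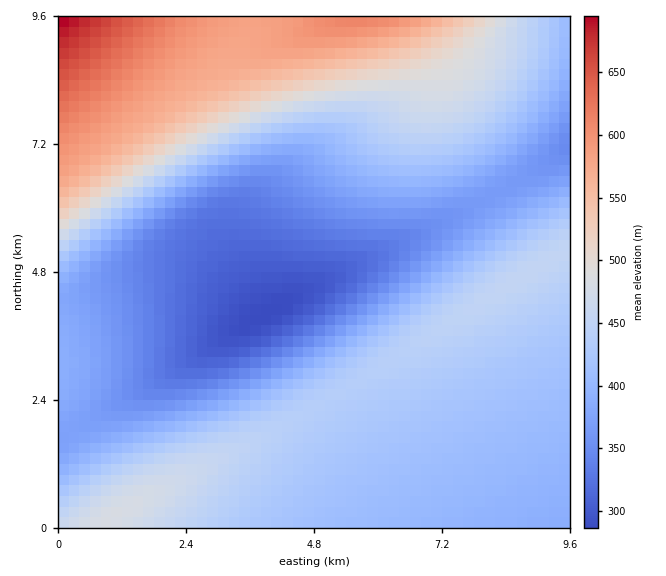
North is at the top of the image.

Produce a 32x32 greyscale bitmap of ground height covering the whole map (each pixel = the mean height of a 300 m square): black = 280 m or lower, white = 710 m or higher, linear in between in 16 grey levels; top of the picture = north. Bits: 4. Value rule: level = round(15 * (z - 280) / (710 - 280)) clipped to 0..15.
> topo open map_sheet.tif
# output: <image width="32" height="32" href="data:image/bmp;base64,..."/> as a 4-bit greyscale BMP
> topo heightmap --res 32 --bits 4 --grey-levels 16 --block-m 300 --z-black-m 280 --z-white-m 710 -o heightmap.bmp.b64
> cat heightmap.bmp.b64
<image width="32" height="32" href="data:image/bmp;base64,Qk12AgAAAAAAAHYAAAAoAAAAIAAAACAAAAABAAQAAAAAAAACAAATCwAAEwsAABAAAAAAAAAAAAAAABEREQAiIiIAMzMzAERERABVVVUAZmZmAHd3dwCIiIgAmZmZAKqqqgC7u7sAzMzMAN3d3QDu7u4A////AGd3d2ZmVVVVVURERERERERmd3d2ZmVVVVVUREREREREVmZ3d2ZmVVVVVVREREREREVWZmdmZmVVVVVVVERERERERVVmZmZlVVVVVVVUREREM0REVVZmZlVVVVVVVVRERDMzNERFVWZlVVVVVVVVREQzMzMzNEVVVlVVVVVVVVVEQzMiIiMzRFVVVVVVVVVVVUMzIiIiIjNEVVZVVVVVVVVEMzIhEREiNEVVZmVVVVVVQzMyIRERESI0RVZmZlVVVUMzIiERAAERIzRVZmZmVVUzMyIhERAAARIzRVVmZmZVMzMiIRERAAARIjRFVmZmZUMzIiERERERERIjRFVmZmZEMyIhERERERERIjNFVWZmVUMiIhERERERIiIjNEVWZnZUMiIREREiIiIiIzNEVVaHZUMyIiIiIiIzMzMzM0RVmHdlQyIiIiIzMzMzMzMzRKmYdlQzIiIzM0REREMzMzO6qYd2VDMzM0REVVVEQzMzu6qZh2VURDREVVVVVVRDMru6qpiHZlVERVVmZmVVRDPLu6qpmId2ZVVWZmZmZVRDzLu7qqmYh3dmZmd3d2ZVQ9zMu7qqqZmIh3d3d3d2ZUTdzMu7qqqqqZmIiId3dmVU3dzMu7qqqqqqqZmIh3dmVO7dzLu7uru7u7qqmYh3ZlXu7dzLu7u7u7u7u6qZh2ZV"/>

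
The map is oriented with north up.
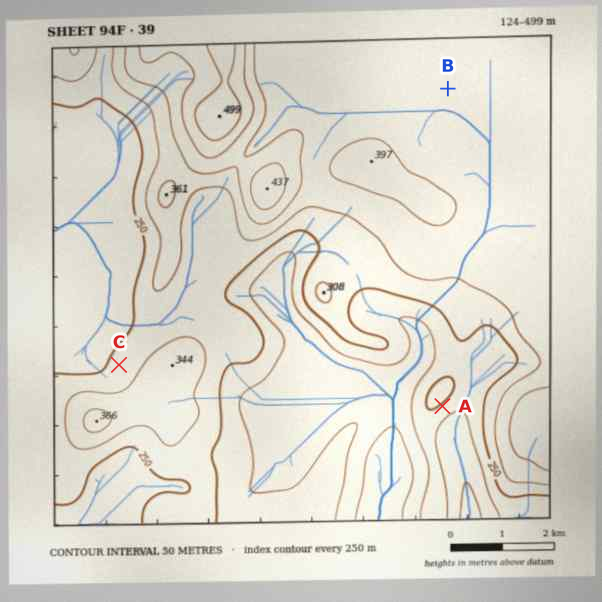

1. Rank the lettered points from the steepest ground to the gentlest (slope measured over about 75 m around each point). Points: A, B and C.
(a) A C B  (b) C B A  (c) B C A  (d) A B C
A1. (a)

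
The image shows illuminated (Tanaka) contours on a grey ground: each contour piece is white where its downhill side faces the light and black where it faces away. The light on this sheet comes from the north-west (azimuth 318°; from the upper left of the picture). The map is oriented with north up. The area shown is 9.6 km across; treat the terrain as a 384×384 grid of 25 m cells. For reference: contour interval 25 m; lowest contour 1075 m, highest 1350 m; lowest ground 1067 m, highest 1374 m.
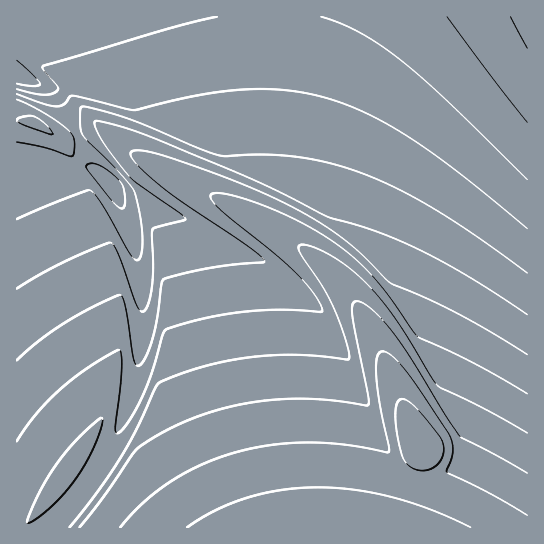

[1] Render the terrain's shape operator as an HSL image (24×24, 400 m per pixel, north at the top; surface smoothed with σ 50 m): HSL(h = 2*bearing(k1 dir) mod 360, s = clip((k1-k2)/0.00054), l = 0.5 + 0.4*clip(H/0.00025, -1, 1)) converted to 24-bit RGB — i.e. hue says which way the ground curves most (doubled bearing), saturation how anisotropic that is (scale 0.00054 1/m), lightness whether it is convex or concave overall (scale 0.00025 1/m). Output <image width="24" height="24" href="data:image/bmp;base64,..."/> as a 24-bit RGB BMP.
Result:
<image width="24" height="24" href="data:image/bmp;base64,Qk32BgAAAAAAADYAAAAoAAAAGAAAABgAAAABABgAAAAAAMAGAAATCwAAEwsAAAAAAAAAAAAA5p7LAcpiADMe+YqujICAgIOAgIOAgIOAgIOAgIOAgYOAgYKAgYKAgYKAgYKAgYKAgYKAgYKAgYKAgYKBgYKBgYGBgYGBgYGBf4OB5J25AKhyAlhE7ZungIOAgIOAgIOAgIOAgIKAgIKAgYKAgYKAgYKAgYKAgYKAgYKAgYKAgYKAgYJ/gYKAgYGAgYGAgYGAfoOBf4SA86SyAEhAA+eyu4iEf4OAgIKAgIKAgIKAgIKAgYKAgYKAgYKAgYKAgYKAgYKAhFtzlx8GZbMKL4NSgYGAgYGAgYGAfoOAf4OAloF//FZTAC8z8p2NgIN/f4J/gIKAgIKAgIKAgYKAgYKAgYKAgYKAgYKAgYJ/Xwpl2eXU5eblC37De36CgYGAgYGAfoOAf4OAf4KA5qufAlFkAO/ArJGBf4J/gIJ/gIJ/gIKAgYKAgYKAgYKAgYKAgYKAdU9/mBi2qOKbtOCsYA6hfXyBgYGAgIGAfoKAfoKAf4KAlIh//3owAiU76r+df4J/gIJ/gIJ/gIJ/gYJ/gYJ/gYJ/gYJ/gYJ/SA9aoNqNquKYhdVwUhZegYJ/gYF/gIF/foKAfoKAf4KAf4J/78CQABkz8bx1gIJ/gIJ/gIJ/gIJ/gYJ/gYJ/gYJ/gYJ/fnGCaQyHrOKYq+GXdA+SfGmBgYJ/gYF/gIF/foKAfoKAf4KAf4J/6dCjAhhB/ccxh4d/gIJ/gIJ/gIJ/gYJ/gYJ/gYJ/gYJ/VxxletRfq+KYpduRRw5agYJ/gYJ/gYJ/gYF/foKAfoKAf4J/f4J/1cePBCCG6fwAmZd/gIJ/gIJ/gIJ/gYJ/gYJ/gYJ/gnl/XQpoouGUqeGZqCHEb0J8gYJ/gYJ/gYJ/gYF/foKAfoKAfoF/f4F/wb+GAQ61ACPcqKd/gIF/gIF/gIJ/gYJ/gYJ/gYJ/YhtdTtRJnuKWpN+aVgtkgoB9gYJ/gYJ/gYJ/gYJ/foGAfoF/foF/f4F/vcSHDgGwAALgoqZ/gIF/gIF/gIF/gYJ/gYJ/ekNgjBFokOKZmuGb0iy/cTF2gYJ+gYJ+gYJ+gYJ+gYJ+foF/foF/foF/f4F/x9qSHgV3u/8FkJV+gIF/gIF/gIF/gYF+cy89fw42ieCumOGslNqeXApUgoB9gYJ+gYJ+gYJ+gYJ+gYJ+foF/foF/foF/f4F/zuqjFAE1uPs9g4V+gIF/gIF+gWdkUwwPvSAmkOHKmOHCn965gAtZgV13gYJ+gYJ+gYJ+gYJ+gYJ+gYJ+foF/foF/foF/f4F+tfKCGgAzuu+AgIF+gXJtXRsUhhMMfdjUleHZmeHSmdzHiQ08fUJfgYJ+gYJ+gYJ+gYJ+gYJ+gYJ+gYJ+foF/foB/foB/iKJ/Dv9FMwROt+eHXx0UgBoLbs7Ult3hmOHhmuDbcdPDZAcZgE9bgYJ+gYJ+gYJ+gYJ+gYJ+gYJ+gYJ+gYJ+foB/foB/foB/qu2hMwE7lS4Aly4IcM3UmNngmNrhmNvgkNjaohgUXxIWgnZ0goJ+goJ+goJ+goJ+goJ+gYJ+gYJ+gYJ+gYJ+foB/foB+iqNmkTwAMwAfrP+4l97gmNzhl9rgkdTbtTEbWRELgFZSgYJ+goJ+goJ+goJ+goJ+goJ+goJ+goJ+gYJ+gYJ+gYJ+WkoQa0kMdv9CVABskP/2q+7ll93gkNnctC8bWBULfU5GgYF+gYF+gYJ+goJ+goJ+goJ+goJ+goJ+goJ+goJ+goJ+gYJ+gYJ+k6bhzP//gALcNQb/zf7wmdTdyj8nWg4KfElEgYF+gYF+gYF+gYF+goJ+goJ+goJ+goJ+goJ+goJ+goJ+goJ+goJ+goJ+gYJ9zPf/uQH6kgjLzP/wuVIZYhwLdzw1gH99gYF+gYF+gYF+gYF+gYF+goF+goJ+goJ+goJ+goJ+goJ+goJ+goJ+goJ+goJ9goJ9MwEAMwQAef8LZDkUf2JSgH9+gIB/gIB/gYB/gYF+gYF+gYF+gYF+goF+goJ+goJ+goJ+goJ+goJ+goJ+goJ+goJ+goJ9goJ9mA4Ake/QfoaCf39/f4B/gIB/gIB/gIB/gYB/gYB/gYF+gYF+gYF+goF+goF+goJ+goJ+goJ+goJ+goJ+goJ+goJ+goJ9goJ9i9PLf4CAf39/f39/gIB/gIB/gIB/gIB/gYB/gYB/gYB/gYF+gYF+goF+goF+goF+goJ+goJ+goJ+goJ+goJ+goJ+goJ9goJ9f3+Af3+Af39/f39/f39/gH9/gIB/gIB/gIB/gYB/gYB/gYB/gYF+goF+goF+goF+goF+goJ+goJ+goJ+goJ+goJ+goJ9goJ9"/>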